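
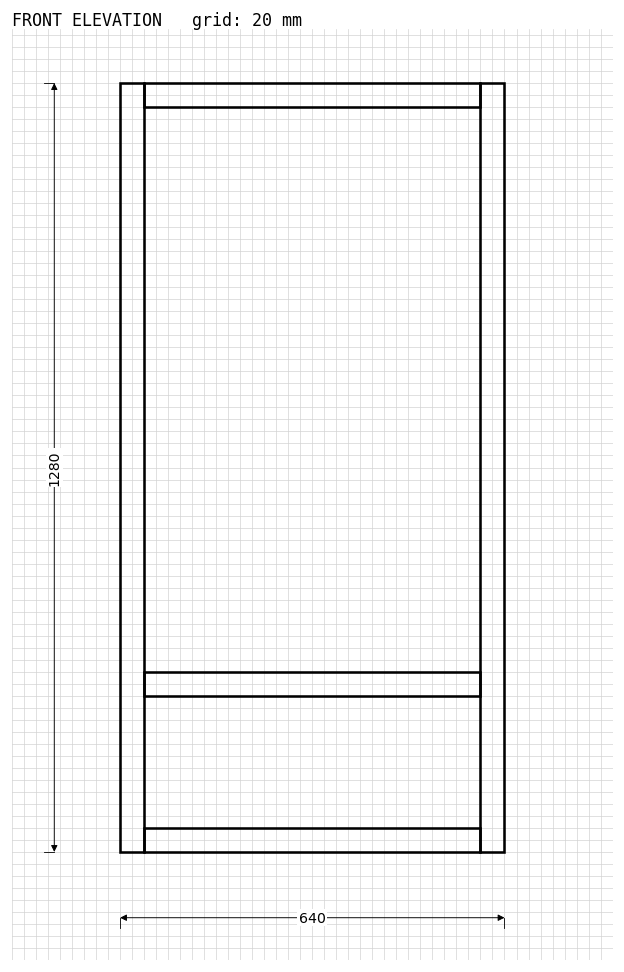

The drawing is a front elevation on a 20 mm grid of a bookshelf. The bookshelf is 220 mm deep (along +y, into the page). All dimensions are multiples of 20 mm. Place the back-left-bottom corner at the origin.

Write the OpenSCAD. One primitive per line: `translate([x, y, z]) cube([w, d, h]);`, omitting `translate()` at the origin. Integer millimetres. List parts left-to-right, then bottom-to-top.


cube([40, 220, 1280]);
translate([40, 0, 0]) cube([560, 220, 40]);
translate([40, 0, 260]) cube([560, 220, 40]);
translate([40, 0, 1240]) cube([560, 220, 40]);
translate([600, 0, 0]) cube([40, 220, 1280]);


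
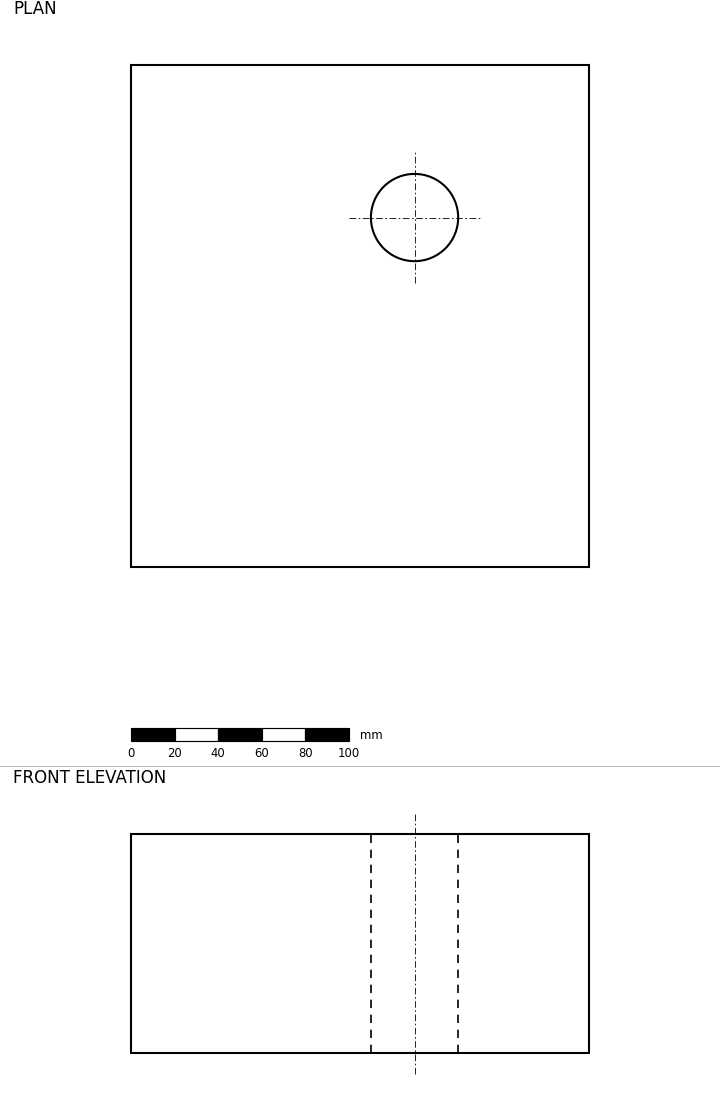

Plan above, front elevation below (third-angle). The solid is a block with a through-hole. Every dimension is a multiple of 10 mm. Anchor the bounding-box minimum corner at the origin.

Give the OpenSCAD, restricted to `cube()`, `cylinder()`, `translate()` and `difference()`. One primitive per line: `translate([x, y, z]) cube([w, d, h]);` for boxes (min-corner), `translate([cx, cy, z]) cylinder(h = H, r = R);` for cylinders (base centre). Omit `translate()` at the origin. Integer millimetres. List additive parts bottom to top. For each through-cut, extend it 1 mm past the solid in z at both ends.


difference() {
  cube([210, 230, 100]);
  translate([130, 160, -1]) cylinder(h = 102, r = 20);
}


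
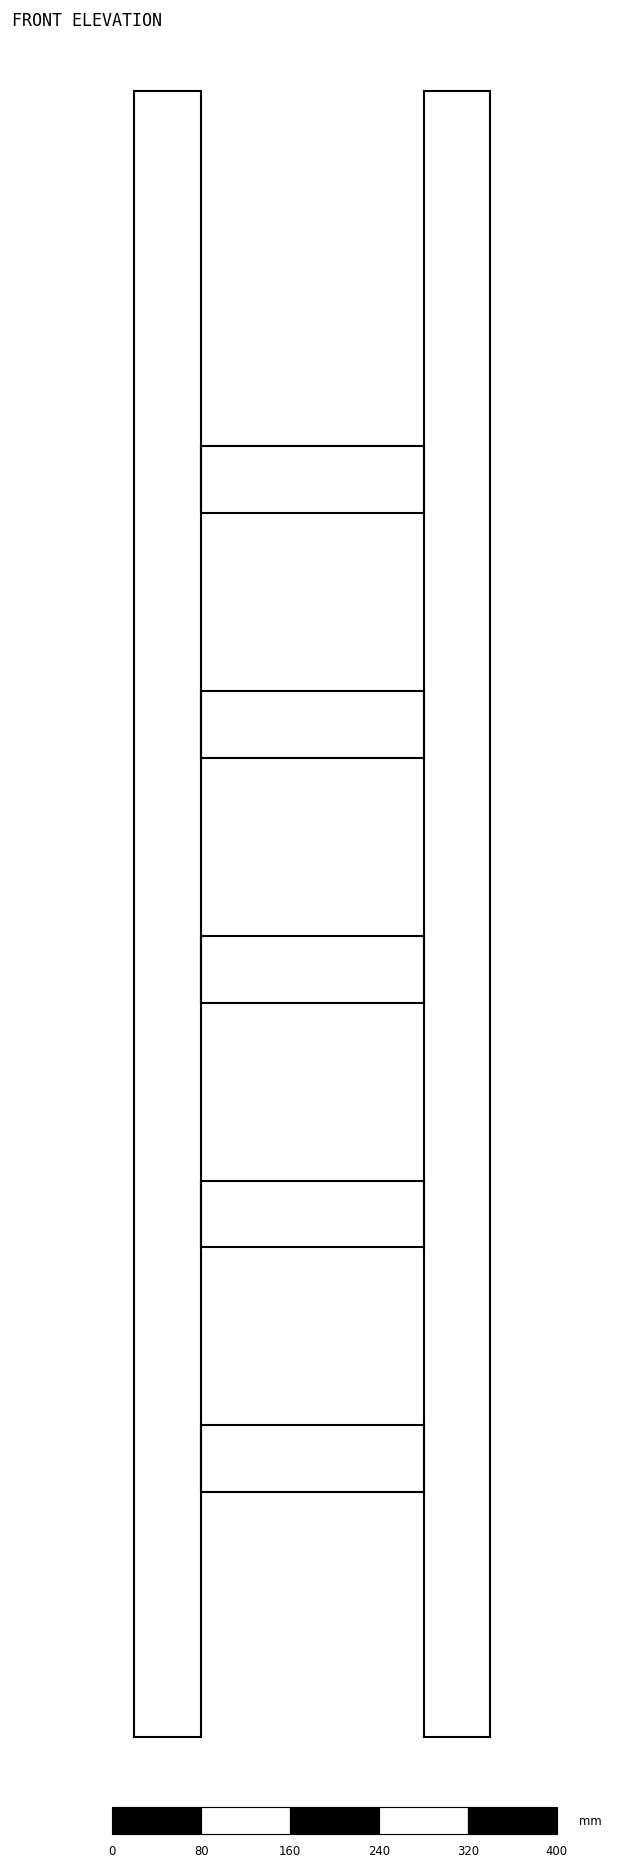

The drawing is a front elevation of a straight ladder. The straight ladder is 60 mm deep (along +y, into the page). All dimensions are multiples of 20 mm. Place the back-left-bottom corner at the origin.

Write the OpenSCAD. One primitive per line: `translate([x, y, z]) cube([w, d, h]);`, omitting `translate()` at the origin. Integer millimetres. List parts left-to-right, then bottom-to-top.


cube([60, 60, 1480]);
translate([60, 0, 220]) cube([200, 60, 60]);
translate([60, 0, 440]) cube([200, 60, 60]);
translate([60, 0, 660]) cube([200, 60, 60]);
translate([60, 0, 880]) cube([200, 60, 60]);
translate([60, 0, 1100]) cube([200, 60, 60]);
translate([260, 0, 0]) cube([60, 60, 1480]);


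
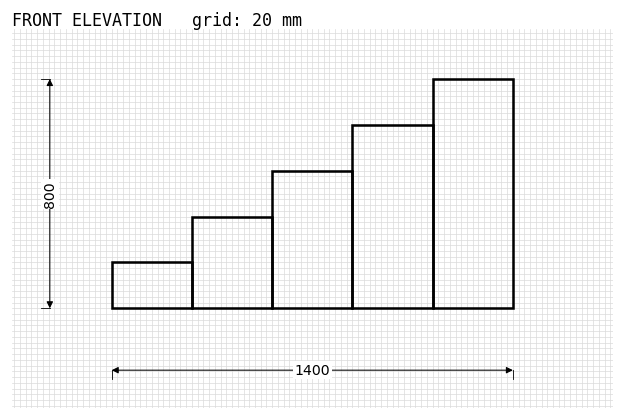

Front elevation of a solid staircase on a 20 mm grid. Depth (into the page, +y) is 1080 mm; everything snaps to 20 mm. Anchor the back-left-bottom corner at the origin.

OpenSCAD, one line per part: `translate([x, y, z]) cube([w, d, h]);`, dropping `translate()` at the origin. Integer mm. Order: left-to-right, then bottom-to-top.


cube([280, 1080, 160]);
translate([280, 0, 0]) cube([280, 1080, 320]);
translate([560, 0, 0]) cube([280, 1080, 480]);
translate([840, 0, 0]) cube([280, 1080, 640]);
translate([1120, 0, 0]) cube([280, 1080, 800]);


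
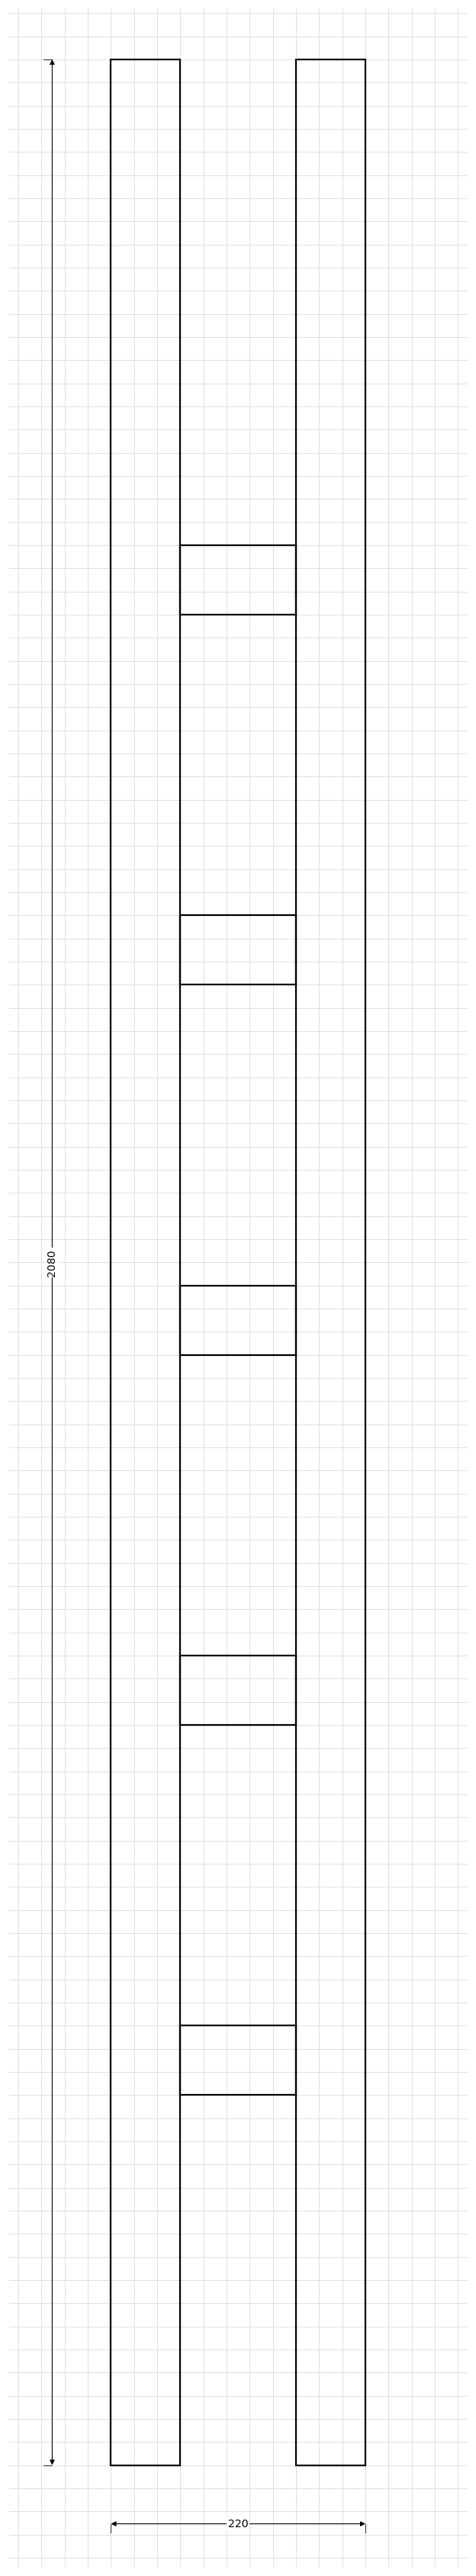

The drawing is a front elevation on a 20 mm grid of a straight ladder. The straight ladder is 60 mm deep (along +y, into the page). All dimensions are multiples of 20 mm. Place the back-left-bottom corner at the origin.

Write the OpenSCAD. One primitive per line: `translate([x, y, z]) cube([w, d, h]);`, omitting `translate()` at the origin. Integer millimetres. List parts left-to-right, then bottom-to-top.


cube([60, 60, 2080]);
translate([60, 0, 320]) cube([100, 60, 60]);
translate([60, 0, 640]) cube([100, 60, 60]);
translate([60, 0, 960]) cube([100, 60, 60]);
translate([60, 0, 1280]) cube([100, 60, 60]);
translate([60, 0, 1600]) cube([100, 60, 60]);
translate([160, 0, 0]) cube([60, 60, 2080]);


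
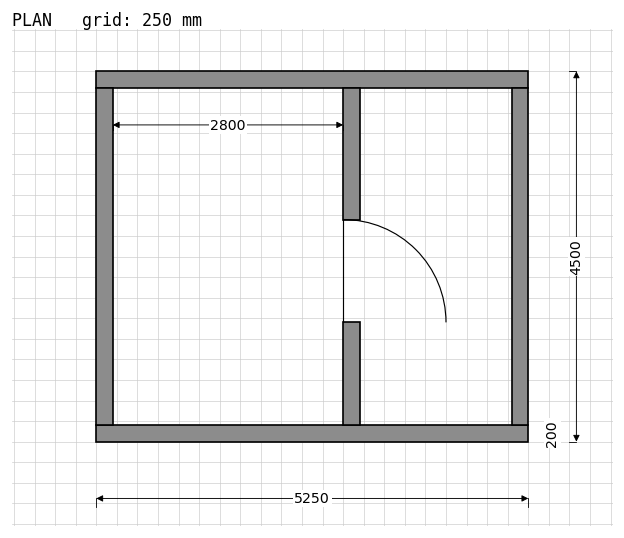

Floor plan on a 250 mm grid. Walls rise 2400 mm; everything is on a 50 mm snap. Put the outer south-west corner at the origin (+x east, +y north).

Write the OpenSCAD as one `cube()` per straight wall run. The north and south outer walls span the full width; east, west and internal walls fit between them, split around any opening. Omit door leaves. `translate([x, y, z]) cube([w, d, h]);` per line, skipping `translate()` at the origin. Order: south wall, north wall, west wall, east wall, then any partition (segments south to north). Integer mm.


cube([5250, 200, 2400]);
translate([0, 4300, 0]) cube([5250, 200, 2400]);
translate([0, 200, 0]) cube([200, 4100, 2400]);
translate([5050, 200, 0]) cube([200, 4100, 2400]);
translate([3000, 200, 0]) cube([200, 1250, 2400]);
translate([3000, 2700, 0]) cube([200, 1600, 2400]);


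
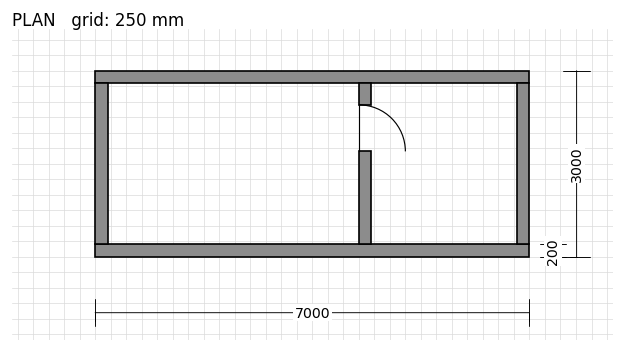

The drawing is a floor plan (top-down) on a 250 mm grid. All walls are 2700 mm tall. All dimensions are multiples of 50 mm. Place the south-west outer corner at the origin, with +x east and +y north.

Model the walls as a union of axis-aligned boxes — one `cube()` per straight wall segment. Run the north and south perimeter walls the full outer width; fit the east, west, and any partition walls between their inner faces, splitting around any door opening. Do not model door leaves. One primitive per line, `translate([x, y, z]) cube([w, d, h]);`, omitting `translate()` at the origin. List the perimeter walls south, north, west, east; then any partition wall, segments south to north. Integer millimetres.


cube([7000, 200, 2700]);
translate([0, 2800, 0]) cube([7000, 200, 2700]);
translate([0, 200, 0]) cube([200, 2600, 2700]);
translate([6800, 200, 0]) cube([200, 2600, 2700]);
translate([4250, 200, 0]) cube([200, 1500, 2700]);
translate([4250, 2450, 0]) cube([200, 350, 2700]);


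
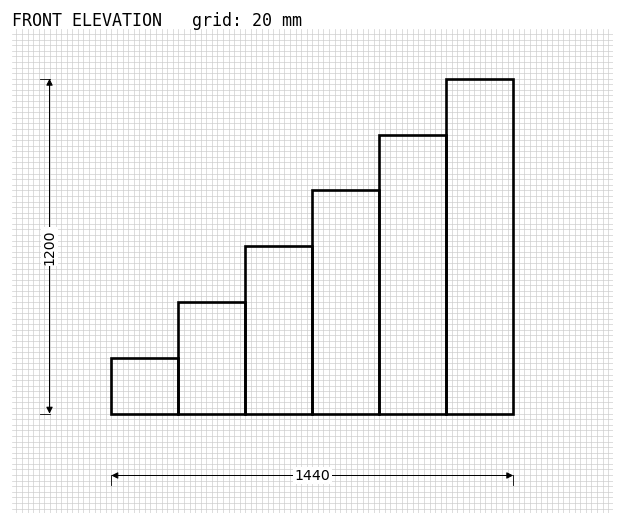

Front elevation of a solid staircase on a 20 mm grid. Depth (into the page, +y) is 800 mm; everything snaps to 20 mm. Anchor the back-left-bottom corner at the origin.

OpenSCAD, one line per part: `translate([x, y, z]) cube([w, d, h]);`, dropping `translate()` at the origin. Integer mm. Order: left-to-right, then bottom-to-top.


cube([240, 800, 200]);
translate([240, 0, 0]) cube([240, 800, 400]);
translate([480, 0, 0]) cube([240, 800, 600]);
translate([720, 0, 0]) cube([240, 800, 800]);
translate([960, 0, 0]) cube([240, 800, 1000]);
translate([1200, 0, 0]) cube([240, 800, 1200]);


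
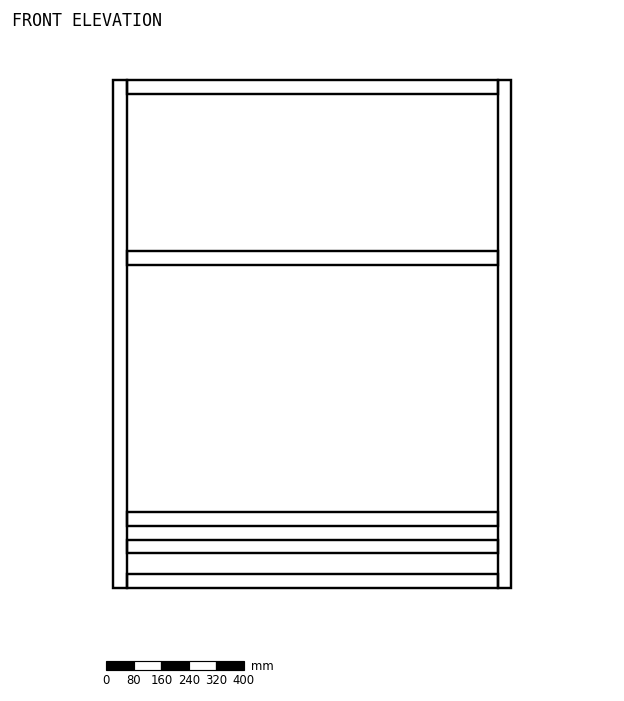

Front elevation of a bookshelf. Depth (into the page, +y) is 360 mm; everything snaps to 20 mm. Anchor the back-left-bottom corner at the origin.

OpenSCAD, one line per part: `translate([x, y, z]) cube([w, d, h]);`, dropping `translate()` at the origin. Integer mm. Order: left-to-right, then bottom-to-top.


cube([40, 360, 1480]);
translate([40, 0, 0]) cube([1080, 360, 40]);
translate([40, 0, 100]) cube([1080, 360, 40]);
translate([40, 0, 180]) cube([1080, 360, 40]);
translate([40, 0, 940]) cube([1080, 360, 40]);
translate([40, 0, 1440]) cube([1080, 360, 40]);
translate([1120, 0, 0]) cube([40, 360, 1480]);


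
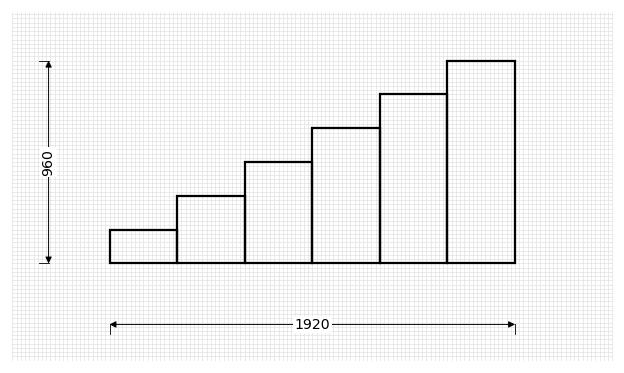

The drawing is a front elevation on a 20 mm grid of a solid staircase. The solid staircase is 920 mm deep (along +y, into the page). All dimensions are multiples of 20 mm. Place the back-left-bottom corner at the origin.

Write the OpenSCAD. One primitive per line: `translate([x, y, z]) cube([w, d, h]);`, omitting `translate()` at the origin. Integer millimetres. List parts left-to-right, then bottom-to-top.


cube([320, 920, 160]);
translate([320, 0, 0]) cube([320, 920, 320]);
translate([640, 0, 0]) cube([320, 920, 480]);
translate([960, 0, 0]) cube([320, 920, 640]);
translate([1280, 0, 0]) cube([320, 920, 800]);
translate([1600, 0, 0]) cube([320, 920, 960]);


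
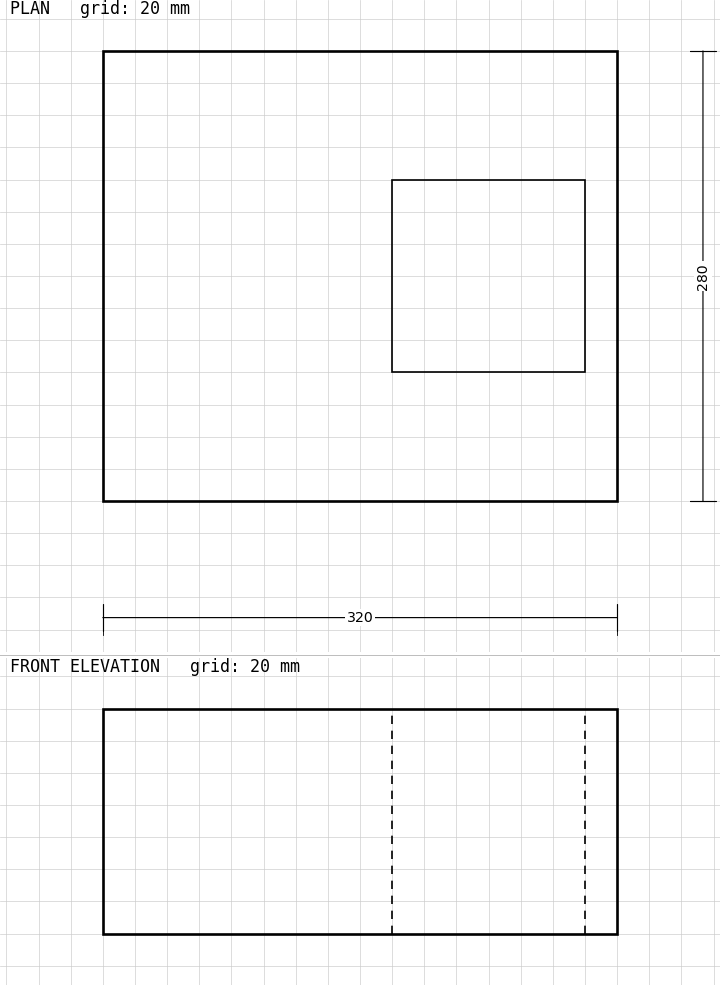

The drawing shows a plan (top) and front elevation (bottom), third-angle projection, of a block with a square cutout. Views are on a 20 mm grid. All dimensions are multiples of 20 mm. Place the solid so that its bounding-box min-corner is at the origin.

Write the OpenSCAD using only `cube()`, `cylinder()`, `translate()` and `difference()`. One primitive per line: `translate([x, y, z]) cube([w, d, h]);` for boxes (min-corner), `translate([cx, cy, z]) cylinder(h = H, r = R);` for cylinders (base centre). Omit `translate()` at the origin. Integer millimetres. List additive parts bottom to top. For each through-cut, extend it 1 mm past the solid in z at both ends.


difference() {
  cube([320, 280, 140]);
  translate([180, 80, -1]) cube([120, 120, 142]);
}


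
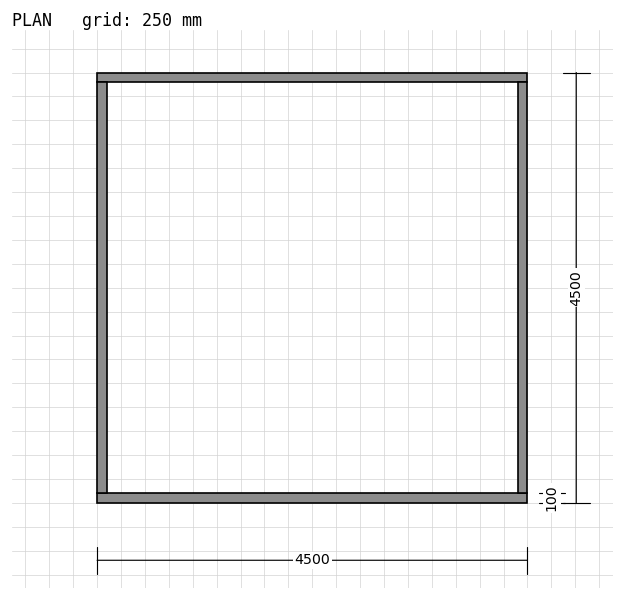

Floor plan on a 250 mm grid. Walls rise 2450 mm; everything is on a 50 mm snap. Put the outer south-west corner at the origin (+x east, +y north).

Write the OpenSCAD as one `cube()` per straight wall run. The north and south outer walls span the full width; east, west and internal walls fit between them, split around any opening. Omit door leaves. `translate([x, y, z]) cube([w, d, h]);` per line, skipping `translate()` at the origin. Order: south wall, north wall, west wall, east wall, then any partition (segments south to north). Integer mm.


cube([4500, 100, 2450]);
translate([0, 4400, 0]) cube([4500, 100, 2450]);
translate([0, 100, 0]) cube([100, 4300, 2450]);
translate([4400, 100, 0]) cube([100, 4300, 2450]);


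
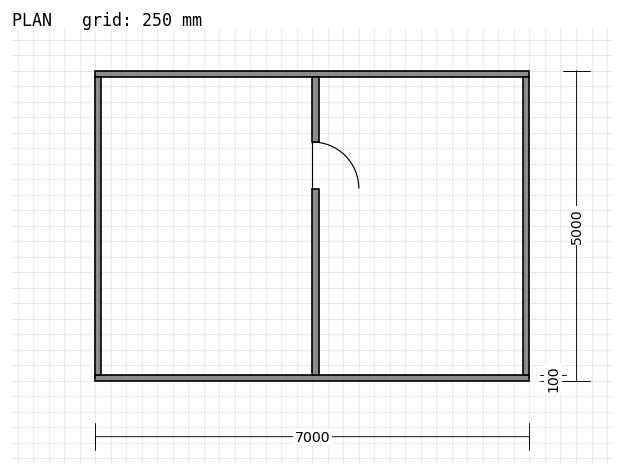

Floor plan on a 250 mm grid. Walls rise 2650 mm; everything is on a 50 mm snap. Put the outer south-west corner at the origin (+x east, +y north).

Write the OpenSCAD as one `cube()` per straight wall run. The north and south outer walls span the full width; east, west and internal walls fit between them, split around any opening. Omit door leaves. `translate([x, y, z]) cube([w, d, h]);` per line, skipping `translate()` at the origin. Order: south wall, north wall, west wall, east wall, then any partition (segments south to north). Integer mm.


cube([7000, 100, 2650]);
translate([0, 4900, 0]) cube([7000, 100, 2650]);
translate([0, 100, 0]) cube([100, 4800, 2650]);
translate([6900, 100, 0]) cube([100, 4800, 2650]);
translate([3500, 100, 0]) cube([100, 3000, 2650]);
translate([3500, 3850, 0]) cube([100, 1050, 2650]);


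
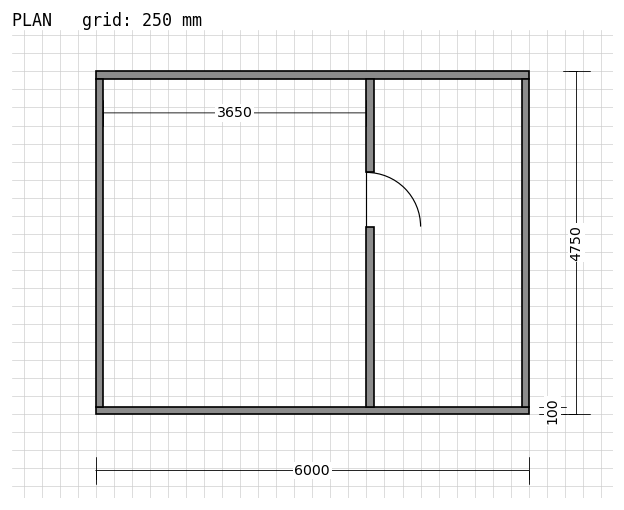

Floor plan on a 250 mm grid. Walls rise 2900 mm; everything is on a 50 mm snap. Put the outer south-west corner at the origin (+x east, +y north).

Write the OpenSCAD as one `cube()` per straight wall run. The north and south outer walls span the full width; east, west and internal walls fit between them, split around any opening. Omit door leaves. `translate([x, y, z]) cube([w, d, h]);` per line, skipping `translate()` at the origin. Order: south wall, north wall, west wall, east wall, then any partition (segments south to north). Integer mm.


cube([6000, 100, 2900]);
translate([0, 4650, 0]) cube([6000, 100, 2900]);
translate([0, 100, 0]) cube([100, 4550, 2900]);
translate([5900, 100, 0]) cube([100, 4550, 2900]);
translate([3750, 100, 0]) cube([100, 2500, 2900]);
translate([3750, 3350, 0]) cube([100, 1300, 2900]);


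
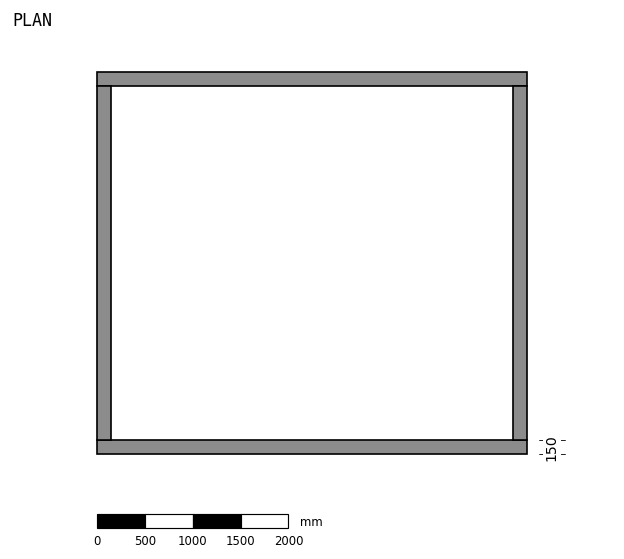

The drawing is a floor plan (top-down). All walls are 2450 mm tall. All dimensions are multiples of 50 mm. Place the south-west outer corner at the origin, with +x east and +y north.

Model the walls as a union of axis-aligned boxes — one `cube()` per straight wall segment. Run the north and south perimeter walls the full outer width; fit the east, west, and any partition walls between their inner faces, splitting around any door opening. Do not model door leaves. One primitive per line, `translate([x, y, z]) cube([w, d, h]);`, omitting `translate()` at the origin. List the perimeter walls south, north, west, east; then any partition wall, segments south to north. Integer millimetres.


cube([4500, 150, 2450]);
translate([0, 3850, 0]) cube([4500, 150, 2450]);
translate([0, 150, 0]) cube([150, 3700, 2450]);
translate([4350, 150, 0]) cube([150, 3700, 2450]);


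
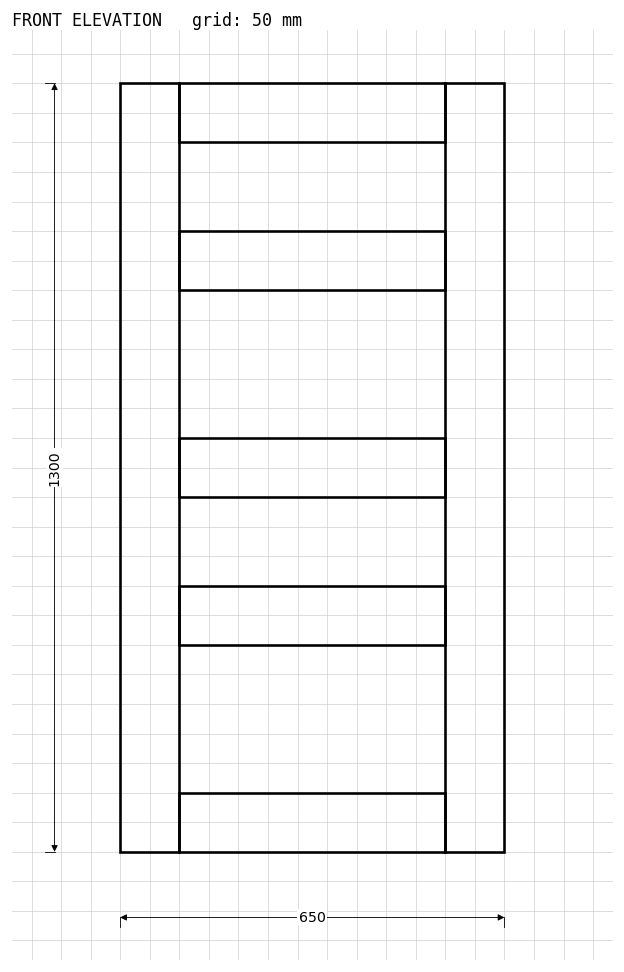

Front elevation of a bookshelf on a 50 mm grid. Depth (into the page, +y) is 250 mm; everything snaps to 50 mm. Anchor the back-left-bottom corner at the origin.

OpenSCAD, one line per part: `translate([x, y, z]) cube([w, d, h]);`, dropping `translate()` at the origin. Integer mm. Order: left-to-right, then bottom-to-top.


cube([100, 250, 1300]);
translate([100, 0, 0]) cube([450, 250, 100]);
translate([100, 0, 350]) cube([450, 250, 100]);
translate([100, 0, 600]) cube([450, 250, 100]);
translate([100, 0, 950]) cube([450, 250, 100]);
translate([100, 0, 1200]) cube([450, 250, 100]);
translate([550, 0, 0]) cube([100, 250, 1300]);


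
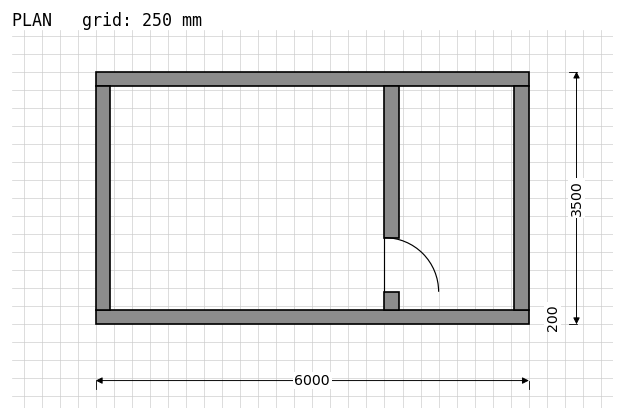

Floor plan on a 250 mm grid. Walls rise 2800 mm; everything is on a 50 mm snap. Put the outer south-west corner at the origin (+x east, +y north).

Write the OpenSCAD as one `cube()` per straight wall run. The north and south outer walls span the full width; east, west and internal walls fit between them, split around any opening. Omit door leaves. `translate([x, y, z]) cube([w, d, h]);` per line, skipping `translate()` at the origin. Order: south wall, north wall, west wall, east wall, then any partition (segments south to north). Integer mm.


cube([6000, 200, 2800]);
translate([0, 3300, 0]) cube([6000, 200, 2800]);
translate([0, 200, 0]) cube([200, 3100, 2800]);
translate([5800, 200, 0]) cube([200, 3100, 2800]);
translate([4000, 200, 0]) cube([200, 250, 2800]);
translate([4000, 1200, 0]) cube([200, 2100, 2800]);


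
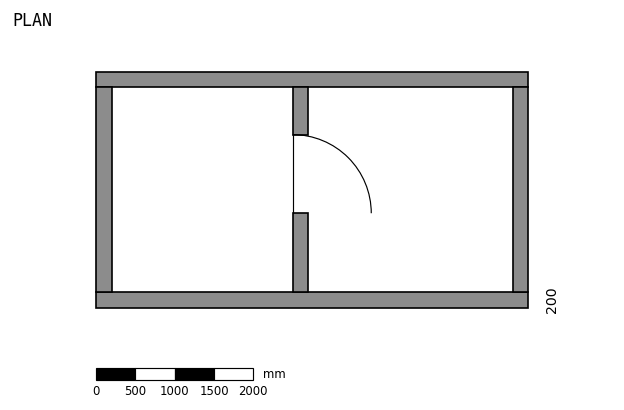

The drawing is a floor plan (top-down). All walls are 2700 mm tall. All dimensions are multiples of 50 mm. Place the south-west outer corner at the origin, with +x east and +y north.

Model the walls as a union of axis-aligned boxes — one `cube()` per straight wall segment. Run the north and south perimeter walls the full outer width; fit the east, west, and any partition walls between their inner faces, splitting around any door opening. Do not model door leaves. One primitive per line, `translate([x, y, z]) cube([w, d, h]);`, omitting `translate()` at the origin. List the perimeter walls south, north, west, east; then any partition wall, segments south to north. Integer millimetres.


cube([5500, 200, 2700]);
translate([0, 2800, 0]) cube([5500, 200, 2700]);
translate([0, 200, 0]) cube([200, 2600, 2700]);
translate([5300, 200, 0]) cube([200, 2600, 2700]);
translate([2500, 200, 0]) cube([200, 1000, 2700]);
translate([2500, 2200, 0]) cube([200, 600, 2700]);


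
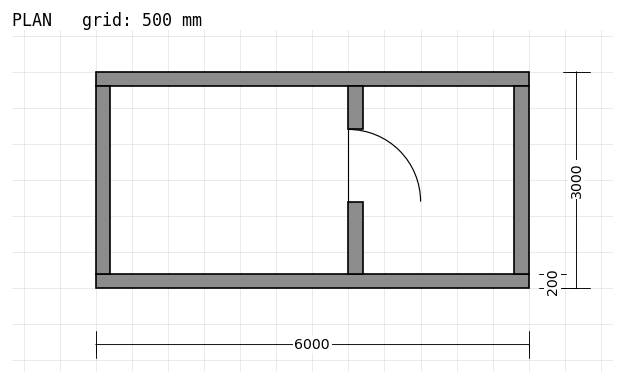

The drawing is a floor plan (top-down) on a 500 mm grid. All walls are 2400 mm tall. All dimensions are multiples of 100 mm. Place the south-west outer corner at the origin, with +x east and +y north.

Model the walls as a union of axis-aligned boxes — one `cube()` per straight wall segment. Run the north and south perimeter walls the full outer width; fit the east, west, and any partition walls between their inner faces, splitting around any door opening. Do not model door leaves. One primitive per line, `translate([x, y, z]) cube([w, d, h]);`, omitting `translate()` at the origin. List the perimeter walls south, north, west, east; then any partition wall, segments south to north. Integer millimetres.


cube([6000, 200, 2400]);
translate([0, 2800, 0]) cube([6000, 200, 2400]);
translate([0, 200, 0]) cube([200, 2600, 2400]);
translate([5800, 200, 0]) cube([200, 2600, 2400]);
translate([3500, 200, 0]) cube([200, 1000, 2400]);
translate([3500, 2200, 0]) cube([200, 600, 2400]);


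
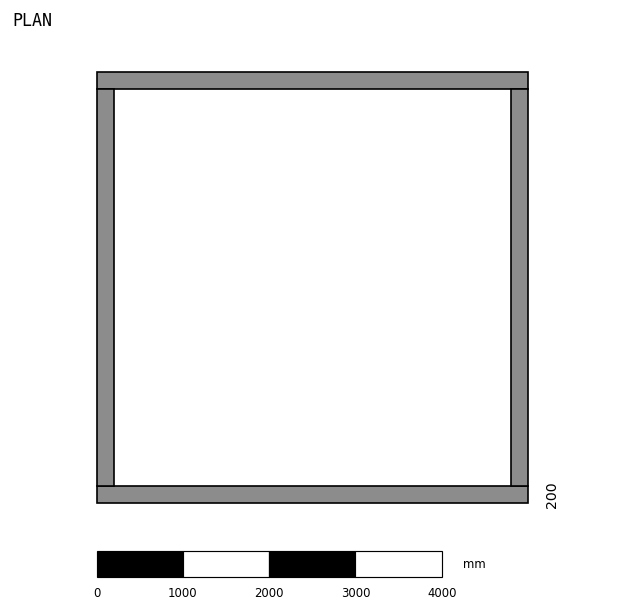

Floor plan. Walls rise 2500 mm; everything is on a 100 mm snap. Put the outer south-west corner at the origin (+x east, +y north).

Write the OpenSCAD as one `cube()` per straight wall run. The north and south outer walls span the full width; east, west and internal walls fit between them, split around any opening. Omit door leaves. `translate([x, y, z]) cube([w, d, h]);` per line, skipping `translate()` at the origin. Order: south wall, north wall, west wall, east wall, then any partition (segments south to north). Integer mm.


cube([5000, 200, 2500]);
translate([0, 4800, 0]) cube([5000, 200, 2500]);
translate([0, 200, 0]) cube([200, 4600, 2500]);
translate([4800, 200, 0]) cube([200, 4600, 2500]);


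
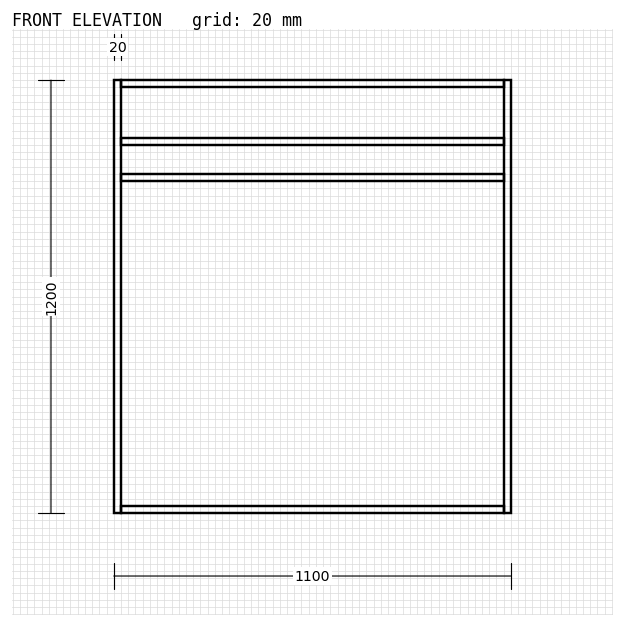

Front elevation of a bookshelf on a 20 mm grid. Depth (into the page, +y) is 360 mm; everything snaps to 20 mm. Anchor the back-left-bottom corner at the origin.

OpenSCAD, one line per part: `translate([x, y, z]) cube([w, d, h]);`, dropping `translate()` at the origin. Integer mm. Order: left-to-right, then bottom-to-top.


cube([20, 360, 1200]);
translate([20, 0, 0]) cube([1060, 360, 20]);
translate([20, 0, 920]) cube([1060, 360, 20]);
translate([20, 0, 1020]) cube([1060, 360, 20]);
translate([20, 0, 1180]) cube([1060, 360, 20]);
translate([1080, 0, 0]) cube([20, 360, 1200]);


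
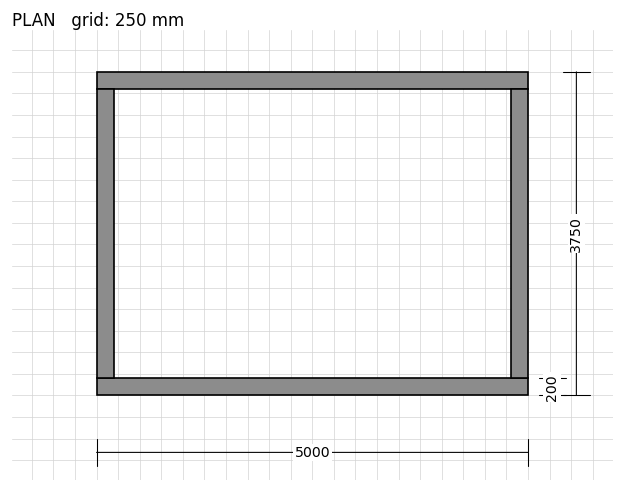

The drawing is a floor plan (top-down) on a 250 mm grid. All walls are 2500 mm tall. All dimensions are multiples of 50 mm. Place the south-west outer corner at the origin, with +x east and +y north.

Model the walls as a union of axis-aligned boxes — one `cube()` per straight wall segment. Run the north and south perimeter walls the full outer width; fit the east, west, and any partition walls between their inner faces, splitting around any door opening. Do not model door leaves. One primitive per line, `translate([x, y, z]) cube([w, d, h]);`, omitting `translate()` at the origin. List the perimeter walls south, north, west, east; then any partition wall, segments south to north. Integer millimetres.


cube([5000, 200, 2500]);
translate([0, 3550, 0]) cube([5000, 200, 2500]);
translate([0, 200, 0]) cube([200, 3350, 2500]);
translate([4800, 200, 0]) cube([200, 3350, 2500]);


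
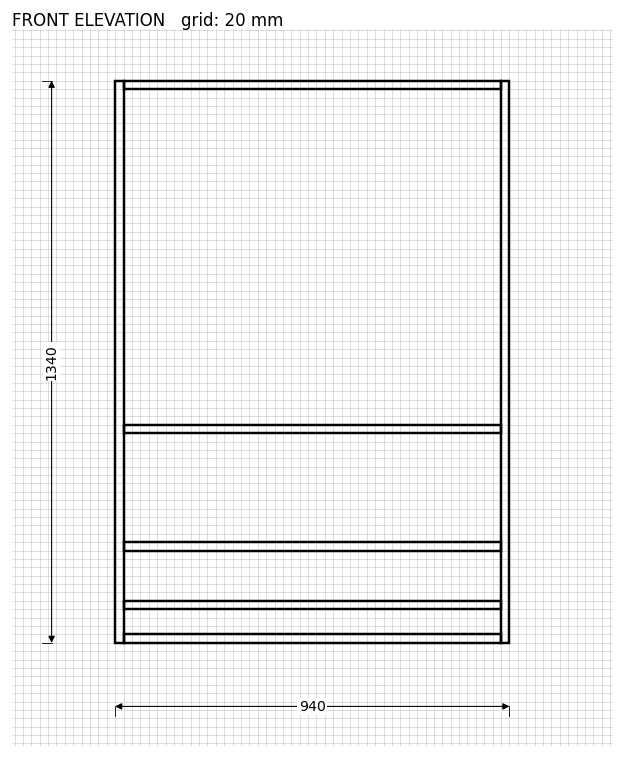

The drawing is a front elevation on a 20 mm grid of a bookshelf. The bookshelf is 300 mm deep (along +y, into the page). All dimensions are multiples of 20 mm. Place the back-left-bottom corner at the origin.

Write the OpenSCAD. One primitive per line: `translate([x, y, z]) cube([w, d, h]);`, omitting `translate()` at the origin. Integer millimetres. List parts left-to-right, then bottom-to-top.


cube([20, 300, 1340]);
translate([20, 0, 0]) cube([900, 300, 20]);
translate([20, 0, 80]) cube([900, 300, 20]);
translate([20, 0, 220]) cube([900, 300, 20]);
translate([20, 0, 500]) cube([900, 300, 20]);
translate([20, 0, 1320]) cube([900, 300, 20]);
translate([920, 0, 0]) cube([20, 300, 1340]);


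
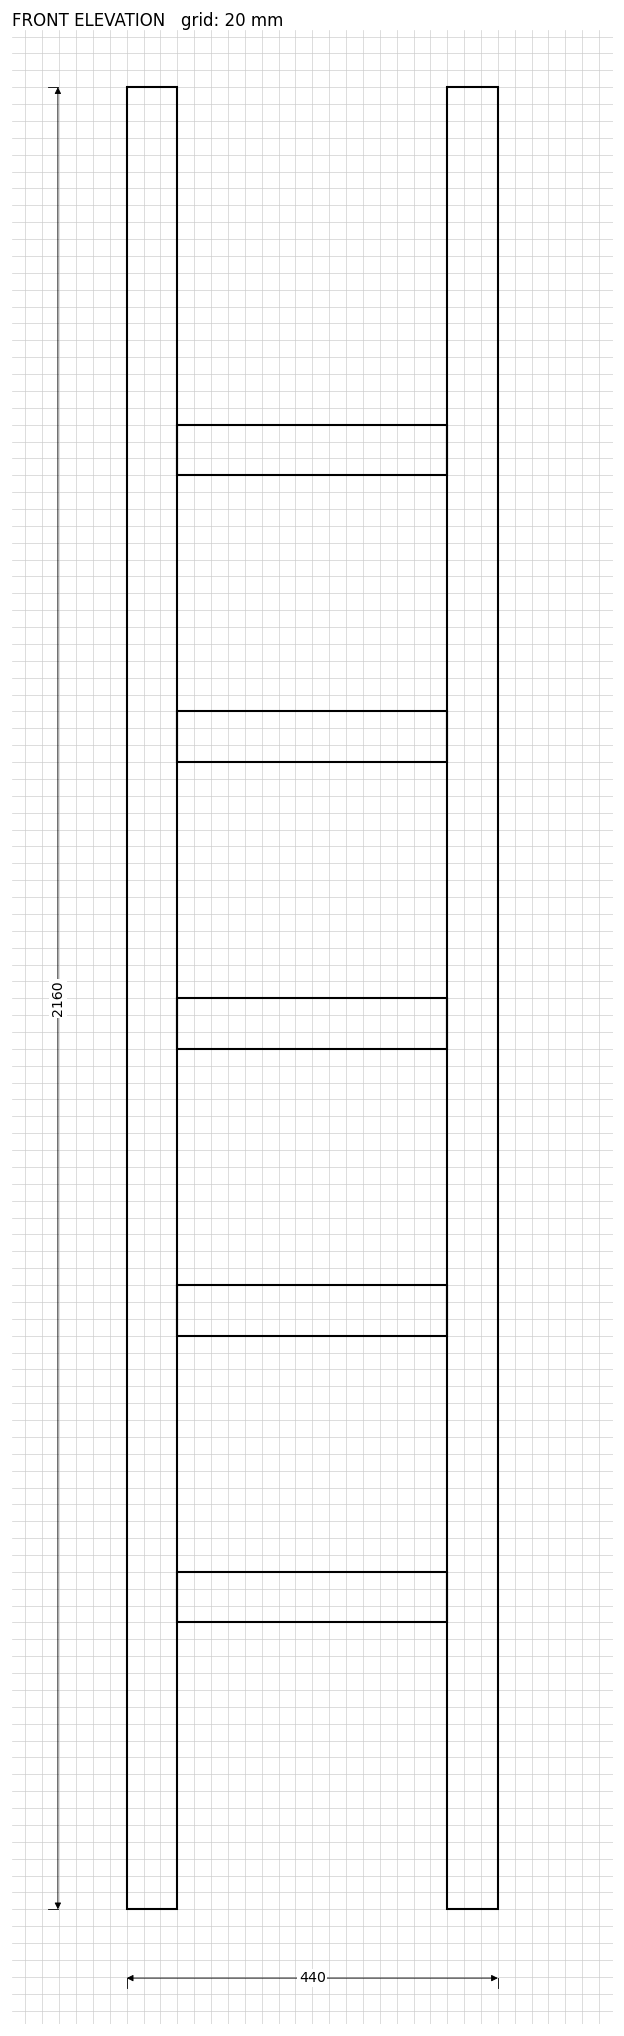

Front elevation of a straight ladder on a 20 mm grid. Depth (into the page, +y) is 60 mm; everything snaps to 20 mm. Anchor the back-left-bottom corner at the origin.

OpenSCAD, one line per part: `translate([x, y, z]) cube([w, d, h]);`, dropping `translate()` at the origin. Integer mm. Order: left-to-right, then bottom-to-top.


cube([60, 60, 2160]);
translate([60, 0, 340]) cube([320, 60, 60]);
translate([60, 0, 680]) cube([320, 60, 60]);
translate([60, 0, 1020]) cube([320, 60, 60]);
translate([60, 0, 1360]) cube([320, 60, 60]);
translate([60, 0, 1700]) cube([320, 60, 60]);
translate([380, 0, 0]) cube([60, 60, 2160]);


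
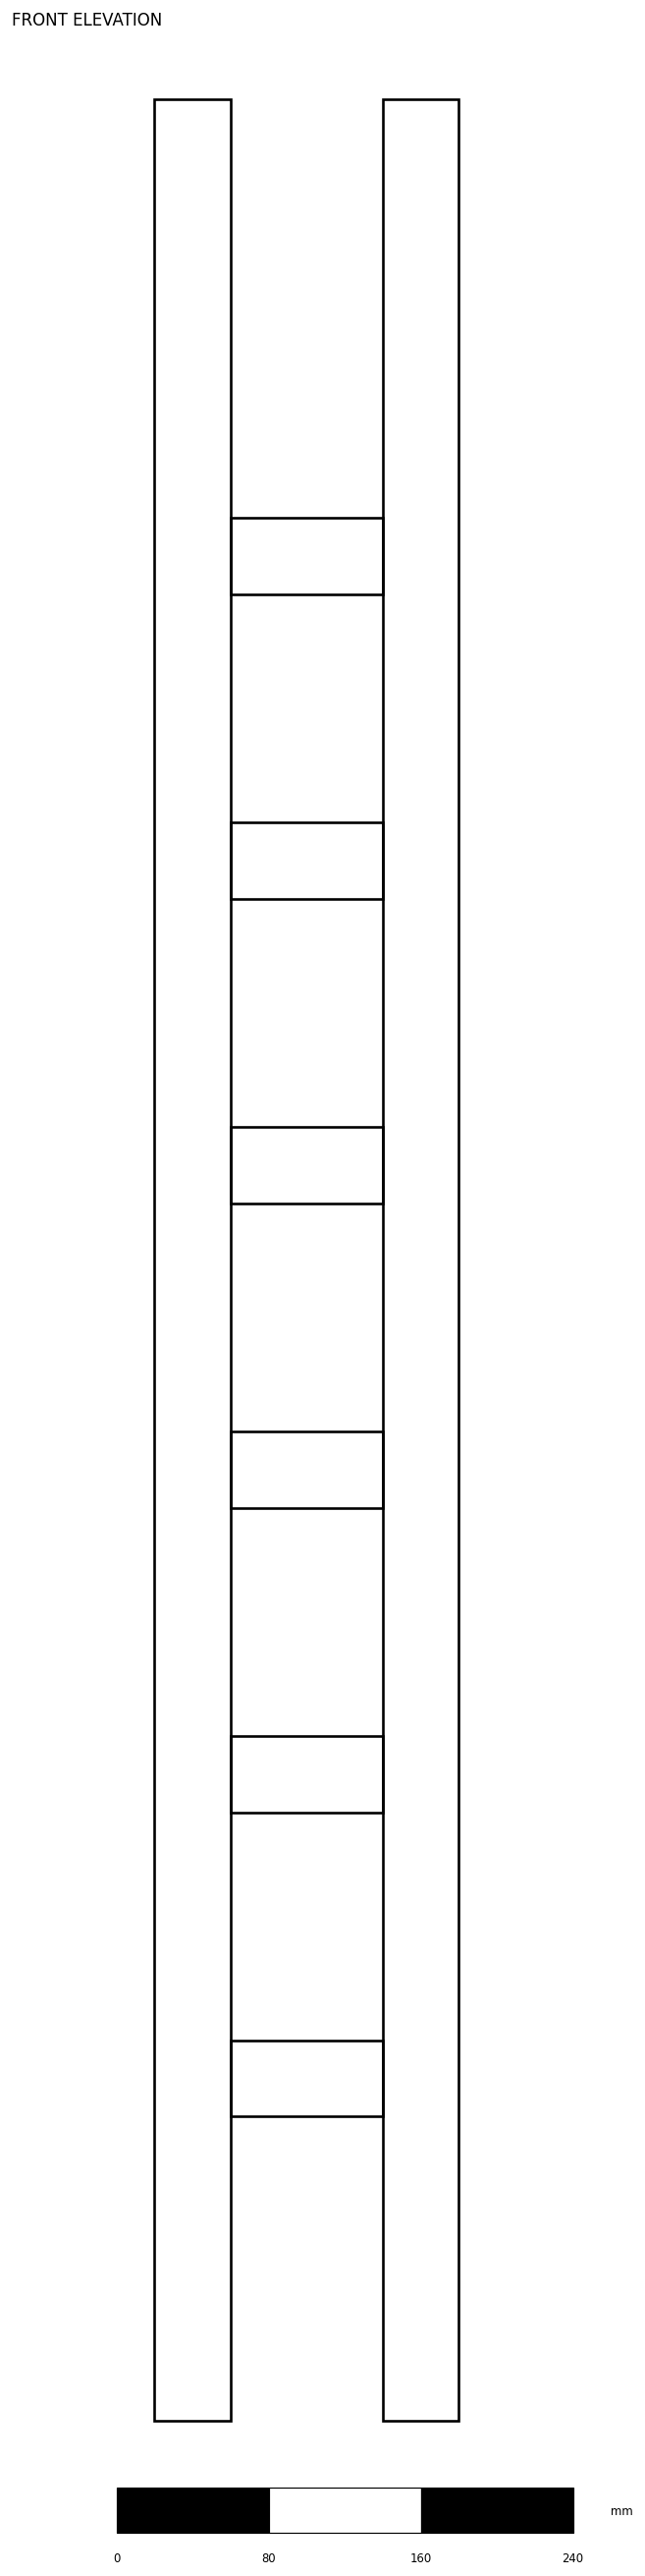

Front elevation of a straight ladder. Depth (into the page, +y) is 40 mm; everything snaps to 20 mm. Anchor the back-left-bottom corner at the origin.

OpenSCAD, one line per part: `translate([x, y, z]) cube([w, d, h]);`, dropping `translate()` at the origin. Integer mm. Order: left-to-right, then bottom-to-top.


cube([40, 40, 1220]);
translate([40, 0, 160]) cube([80, 40, 40]);
translate([40, 0, 320]) cube([80, 40, 40]);
translate([40, 0, 480]) cube([80, 40, 40]);
translate([40, 0, 640]) cube([80, 40, 40]);
translate([40, 0, 800]) cube([80, 40, 40]);
translate([40, 0, 960]) cube([80, 40, 40]);
translate([120, 0, 0]) cube([40, 40, 1220]);


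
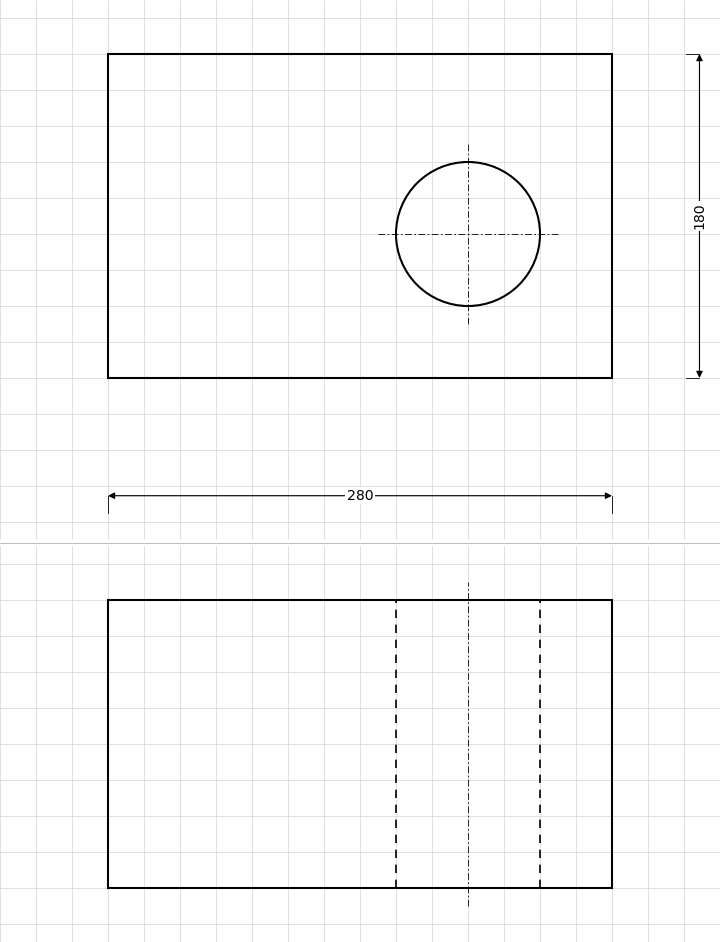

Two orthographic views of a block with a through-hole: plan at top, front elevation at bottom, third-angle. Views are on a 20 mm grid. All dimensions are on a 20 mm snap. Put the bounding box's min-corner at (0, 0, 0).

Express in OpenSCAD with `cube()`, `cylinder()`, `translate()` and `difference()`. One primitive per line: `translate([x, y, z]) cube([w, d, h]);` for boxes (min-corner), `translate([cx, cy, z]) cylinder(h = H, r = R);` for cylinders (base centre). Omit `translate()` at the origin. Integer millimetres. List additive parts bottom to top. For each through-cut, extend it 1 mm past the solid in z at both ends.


difference() {
  cube([280, 180, 160]);
  translate([200, 80, -1]) cylinder(h = 162, r = 40);
}


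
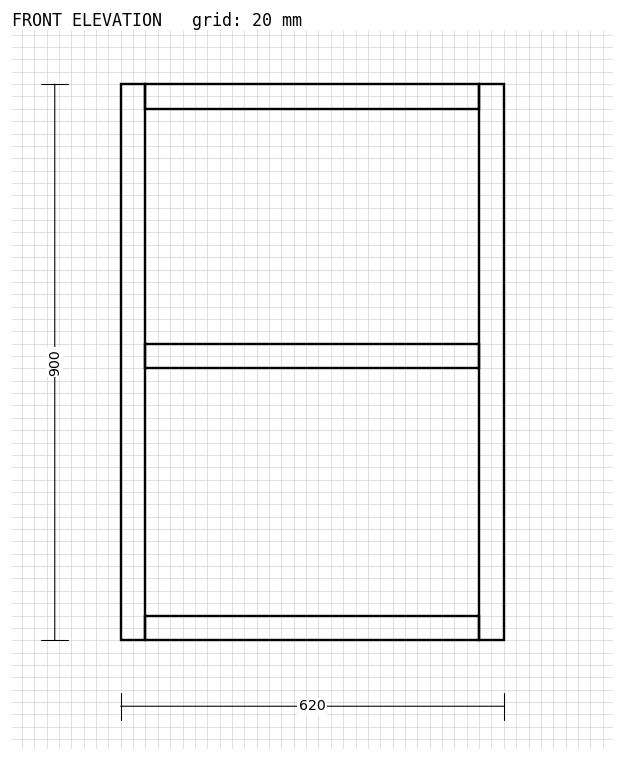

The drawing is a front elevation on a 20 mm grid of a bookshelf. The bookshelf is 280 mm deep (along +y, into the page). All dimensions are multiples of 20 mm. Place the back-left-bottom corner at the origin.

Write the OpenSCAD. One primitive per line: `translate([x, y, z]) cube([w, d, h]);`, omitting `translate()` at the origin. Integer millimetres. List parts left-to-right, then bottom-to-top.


cube([40, 280, 900]);
translate([40, 0, 0]) cube([540, 280, 40]);
translate([40, 0, 440]) cube([540, 280, 40]);
translate([40, 0, 860]) cube([540, 280, 40]);
translate([580, 0, 0]) cube([40, 280, 900]);


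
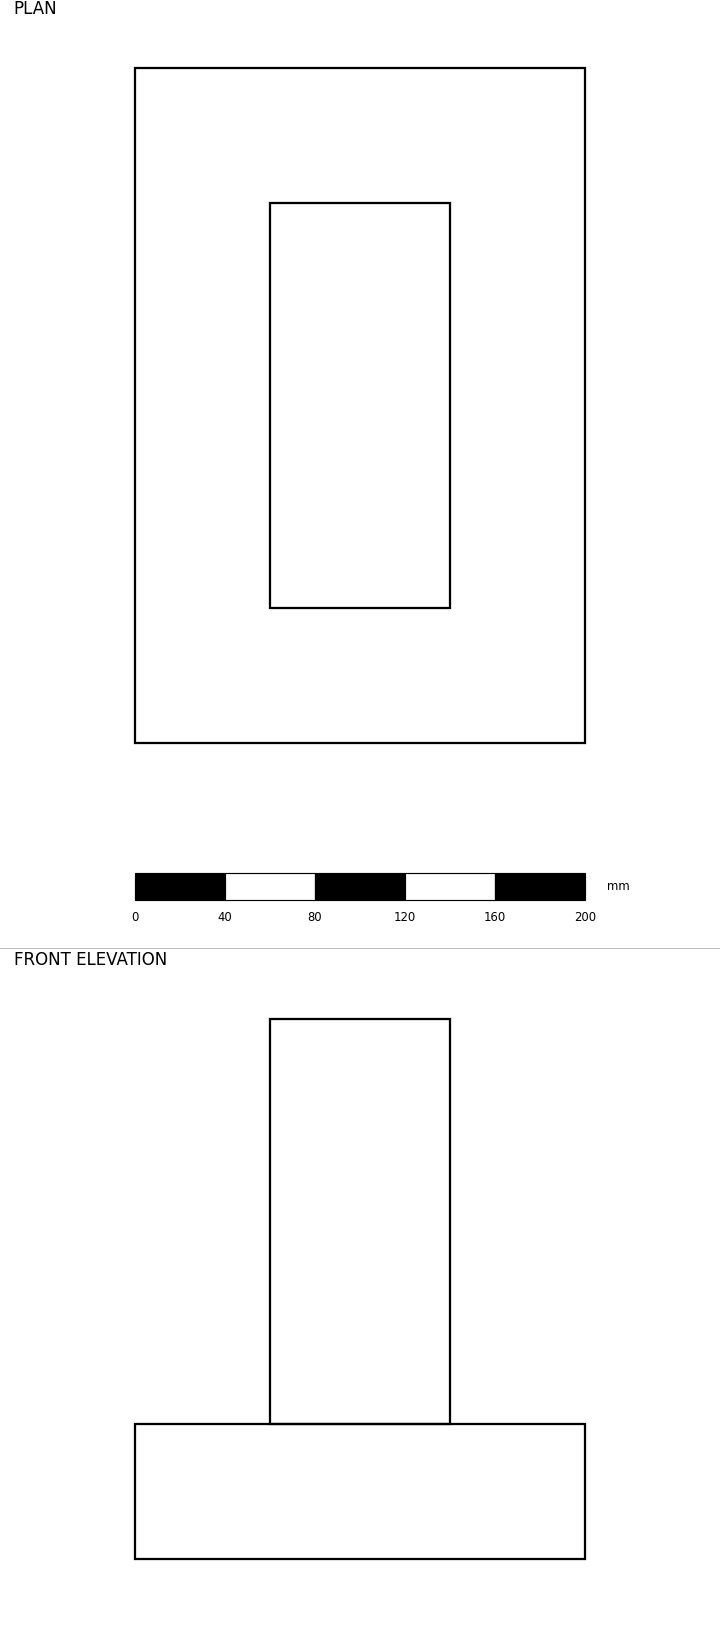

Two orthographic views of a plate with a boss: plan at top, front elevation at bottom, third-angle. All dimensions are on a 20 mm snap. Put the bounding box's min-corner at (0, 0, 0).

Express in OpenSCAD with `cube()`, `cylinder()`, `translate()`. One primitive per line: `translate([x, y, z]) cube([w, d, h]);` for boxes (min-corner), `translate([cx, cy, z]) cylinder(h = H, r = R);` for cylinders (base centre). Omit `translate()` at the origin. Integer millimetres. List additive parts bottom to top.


cube([200, 300, 60]);
translate([60, 60, 60]) cube([80, 180, 180]);


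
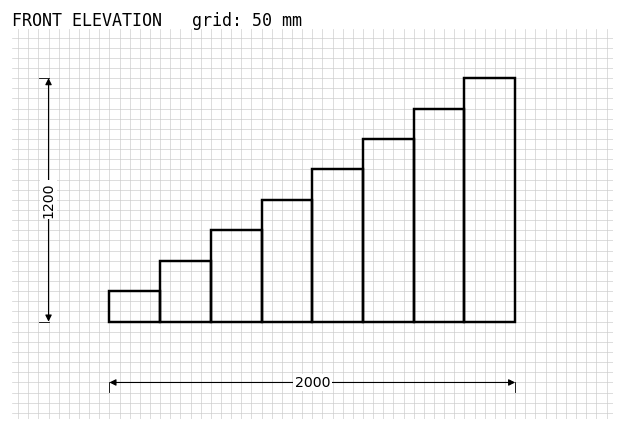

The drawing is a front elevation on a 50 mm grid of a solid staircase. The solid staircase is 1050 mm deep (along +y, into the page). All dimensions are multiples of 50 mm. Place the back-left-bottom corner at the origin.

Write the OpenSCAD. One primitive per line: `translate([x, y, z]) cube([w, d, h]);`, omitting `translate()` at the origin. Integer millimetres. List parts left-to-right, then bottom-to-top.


cube([250, 1050, 150]);
translate([250, 0, 0]) cube([250, 1050, 300]);
translate([500, 0, 0]) cube([250, 1050, 450]);
translate([750, 0, 0]) cube([250, 1050, 600]);
translate([1000, 0, 0]) cube([250, 1050, 750]);
translate([1250, 0, 0]) cube([250, 1050, 900]);
translate([1500, 0, 0]) cube([250, 1050, 1050]);
translate([1750, 0, 0]) cube([250, 1050, 1200]);


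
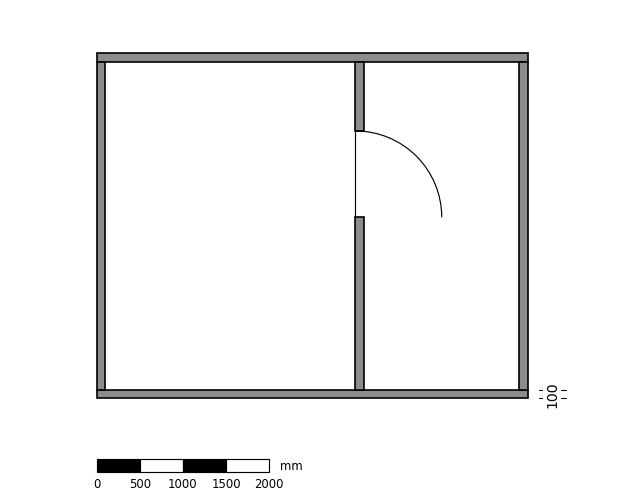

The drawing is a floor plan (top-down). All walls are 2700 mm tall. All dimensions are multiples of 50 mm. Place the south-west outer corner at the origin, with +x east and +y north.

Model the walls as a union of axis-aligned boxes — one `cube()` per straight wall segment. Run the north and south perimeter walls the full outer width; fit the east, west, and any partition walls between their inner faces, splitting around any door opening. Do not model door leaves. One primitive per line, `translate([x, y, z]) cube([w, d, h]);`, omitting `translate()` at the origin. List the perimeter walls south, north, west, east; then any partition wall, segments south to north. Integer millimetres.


cube([5000, 100, 2700]);
translate([0, 3900, 0]) cube([5000, 100, 2700]);
translate([0, 100, 0]) cube([100, 3800, 2700]);
translate([4900, 100, 0]) cube([100, 3800, 2700]);
translate([3000, 100, 0]) cube([100, 2000, 2700]);
translate([3000, 3100, 0]) cube([100, 800, 2700]);


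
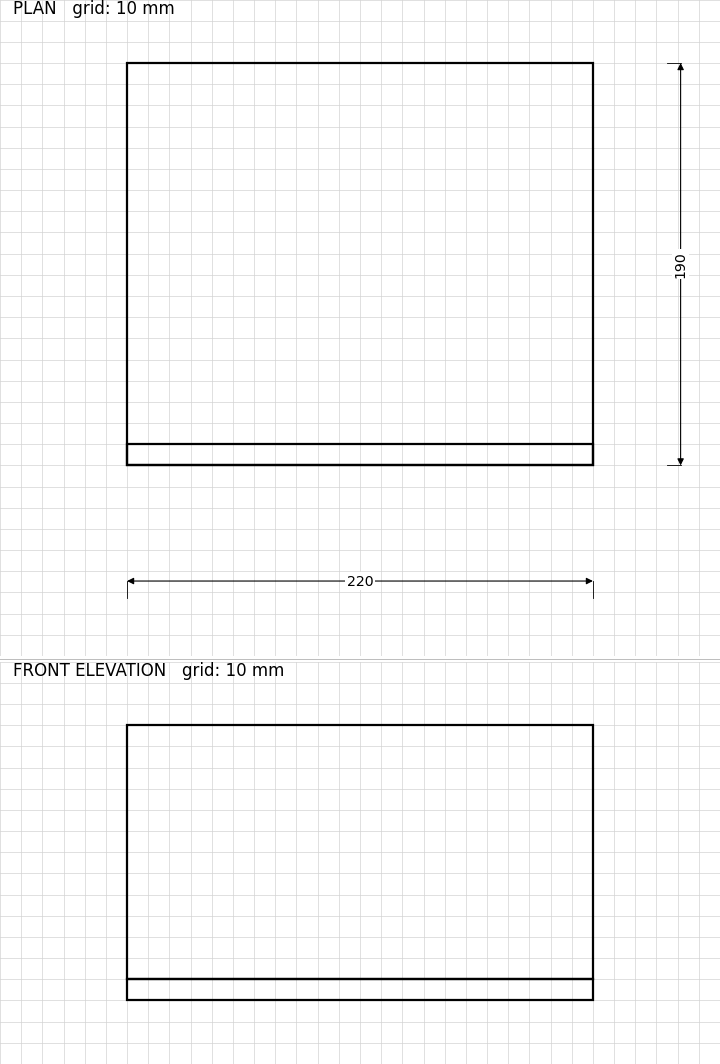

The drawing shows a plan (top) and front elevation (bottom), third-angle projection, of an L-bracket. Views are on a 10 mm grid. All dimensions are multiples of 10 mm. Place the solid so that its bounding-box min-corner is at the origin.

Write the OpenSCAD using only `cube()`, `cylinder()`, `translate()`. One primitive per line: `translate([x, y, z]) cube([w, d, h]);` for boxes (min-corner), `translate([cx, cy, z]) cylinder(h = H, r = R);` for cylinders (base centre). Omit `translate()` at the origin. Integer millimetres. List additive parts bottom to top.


cube([220, 190, 10]);
translate([0, 0, 10]) cube([220, 10, 120]);


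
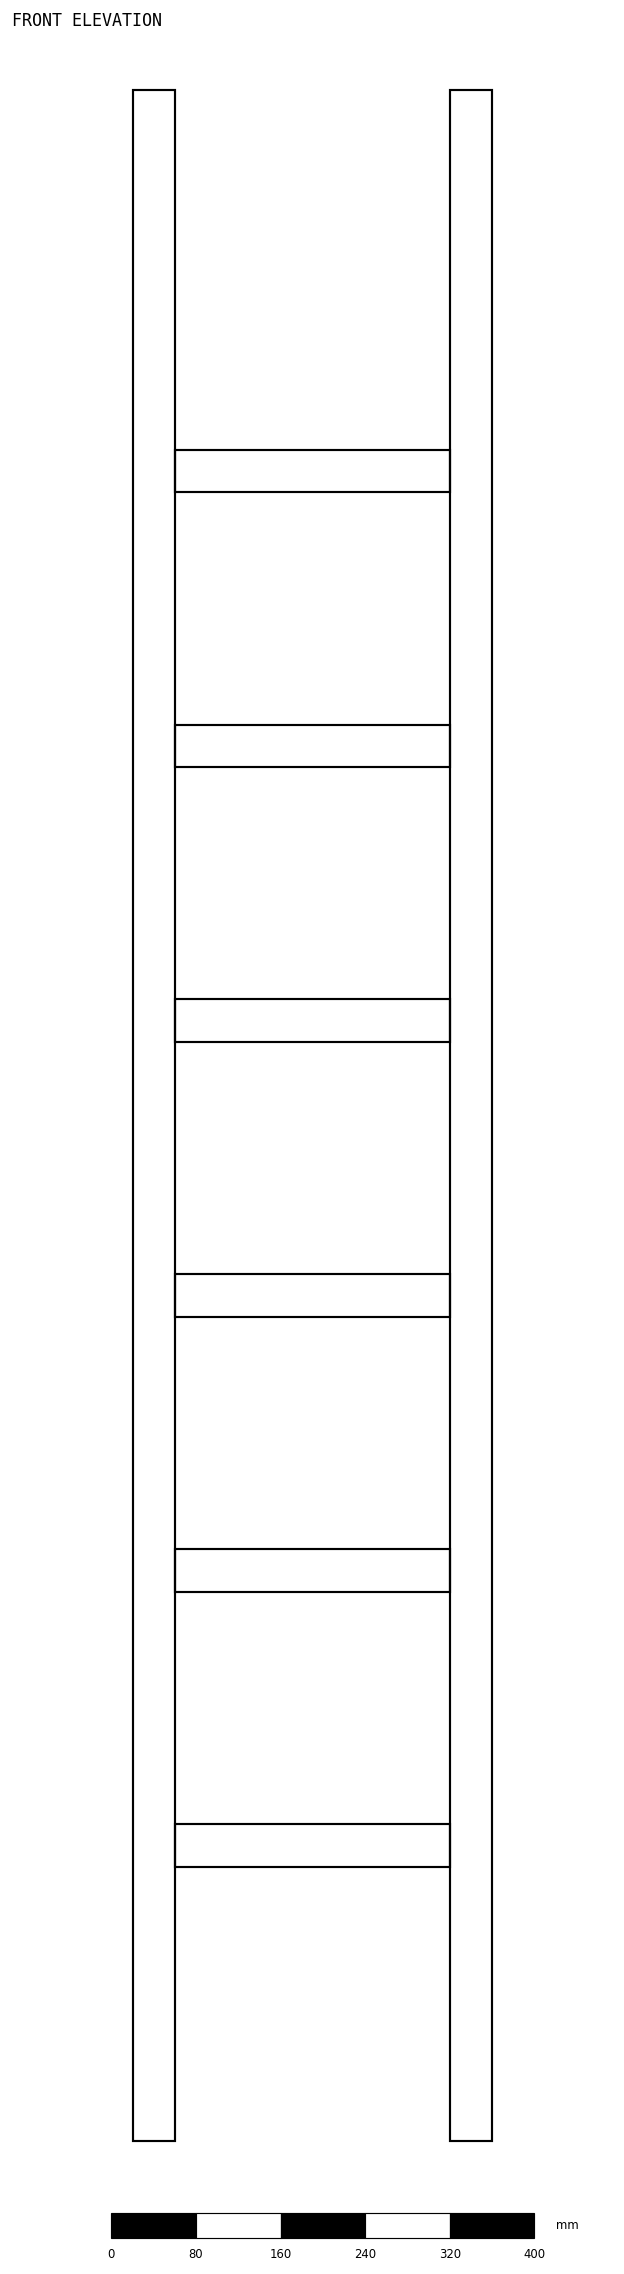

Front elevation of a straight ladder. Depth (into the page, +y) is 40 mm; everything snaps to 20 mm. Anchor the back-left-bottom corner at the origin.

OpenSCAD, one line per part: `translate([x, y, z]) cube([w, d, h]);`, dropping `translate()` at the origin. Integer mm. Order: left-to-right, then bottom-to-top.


cube([40, 40, 1940]);
translate([40, 0, 260]) cube([260, 40, 40]);
translate([40, 0, 520]) cube([260, 40, 40]);
translate([40, 0, 780]) cube([260, 40, 40]);
translate([40, 0, 1040]) cube([260, 40, 40]);
translate([40, 0, 1300]) cube([260, 40, 40]);
translate([40, 0, 1560]) cube([260, 40, 40]);
translate([300, 0, 0]) cube([40, 40, 1940]);


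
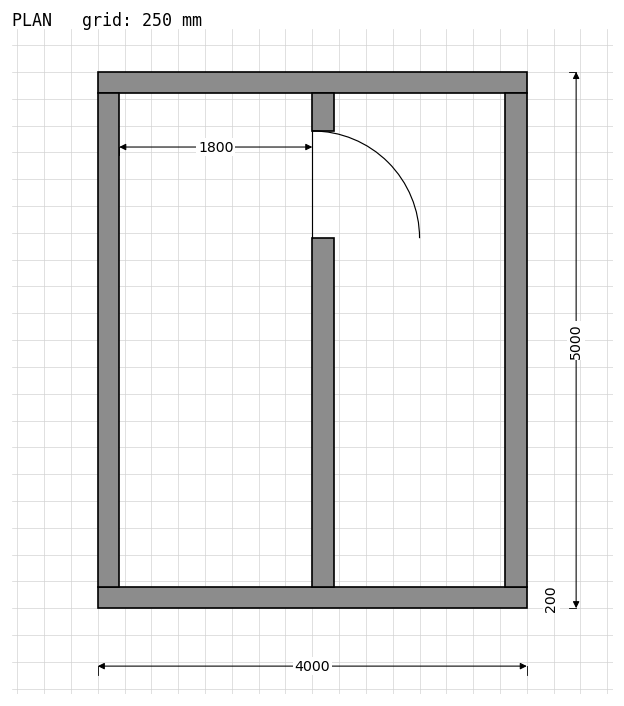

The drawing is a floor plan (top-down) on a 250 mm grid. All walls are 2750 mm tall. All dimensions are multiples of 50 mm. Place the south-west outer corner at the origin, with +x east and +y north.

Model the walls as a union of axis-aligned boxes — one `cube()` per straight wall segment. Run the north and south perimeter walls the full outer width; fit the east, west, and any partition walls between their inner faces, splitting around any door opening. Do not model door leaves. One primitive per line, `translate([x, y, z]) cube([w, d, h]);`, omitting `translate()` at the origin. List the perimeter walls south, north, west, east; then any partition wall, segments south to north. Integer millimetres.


cube([4000, 200, 2750]);
translate([0, 4800, 0]) cube([4000, 200, 2750]);
translate([0, 200, 0]) cube([200, 4600, 2750]);
translate([3800, 200, 0]) cube([200, 4600, 2750]);
translate([2000, 200, 0]) cube([200, 3250, 2750]);
translate([2000, 4450, 0]) cube([200, 350, 2750]);


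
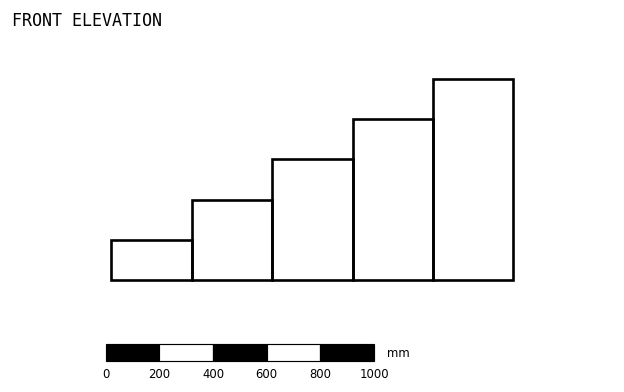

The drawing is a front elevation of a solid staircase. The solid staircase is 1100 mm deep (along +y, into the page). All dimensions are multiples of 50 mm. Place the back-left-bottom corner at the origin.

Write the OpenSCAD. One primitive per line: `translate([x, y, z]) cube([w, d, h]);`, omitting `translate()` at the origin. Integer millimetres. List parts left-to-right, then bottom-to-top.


cube([300, 1100, 150]);
translate([300, 0, 0]) cube([300, 1100, 300]);
translate([600, 0, 0]) cube([300, 1100, 450]);
translate([900, 0, 0]) cube([300, 1100, 600]);
translate([1200, 0, 0]) cube([300, 1100, 750]);


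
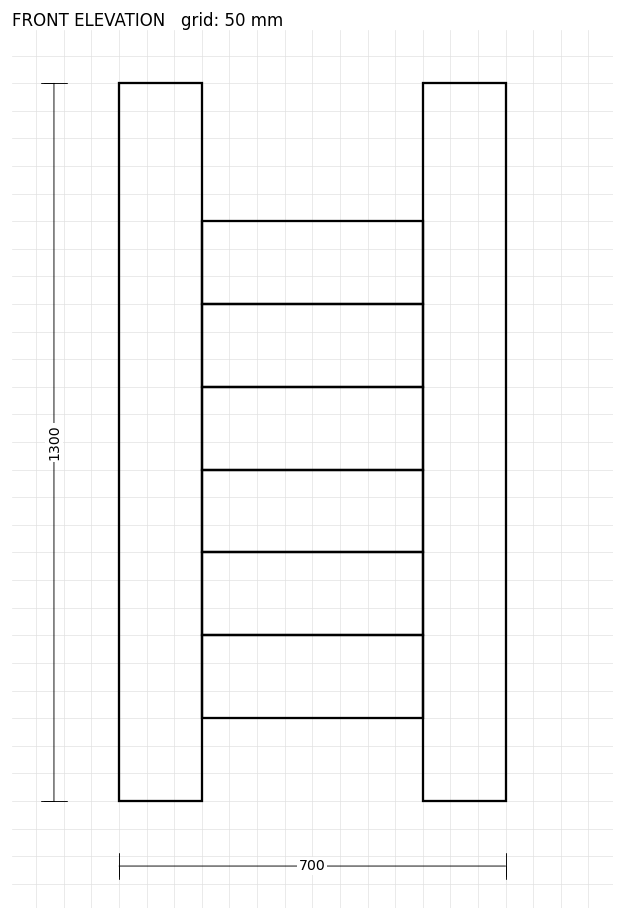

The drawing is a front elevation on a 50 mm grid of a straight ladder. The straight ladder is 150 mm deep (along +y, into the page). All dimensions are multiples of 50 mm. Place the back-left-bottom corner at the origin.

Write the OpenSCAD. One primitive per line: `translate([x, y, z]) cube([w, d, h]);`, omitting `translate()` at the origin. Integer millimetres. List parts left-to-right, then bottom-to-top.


cube([150, 150, 1300]);
translate([150, 0, 150]) cube([400, 150, 150]);
translate([150, 0, 300]) cube([400, 150, 150]);
translate([150, 0, 450]) cube([400, 150, 150]);
translate([150, 0, 600]) cube([400, 150, 150]);
translate([150, 0, 750]) cube([400, 150, 150]);
translate([150, 0, 900]) cube([400, 150, 150]);
translate([550, 0, 0]) cube([150, 150, 1300]);


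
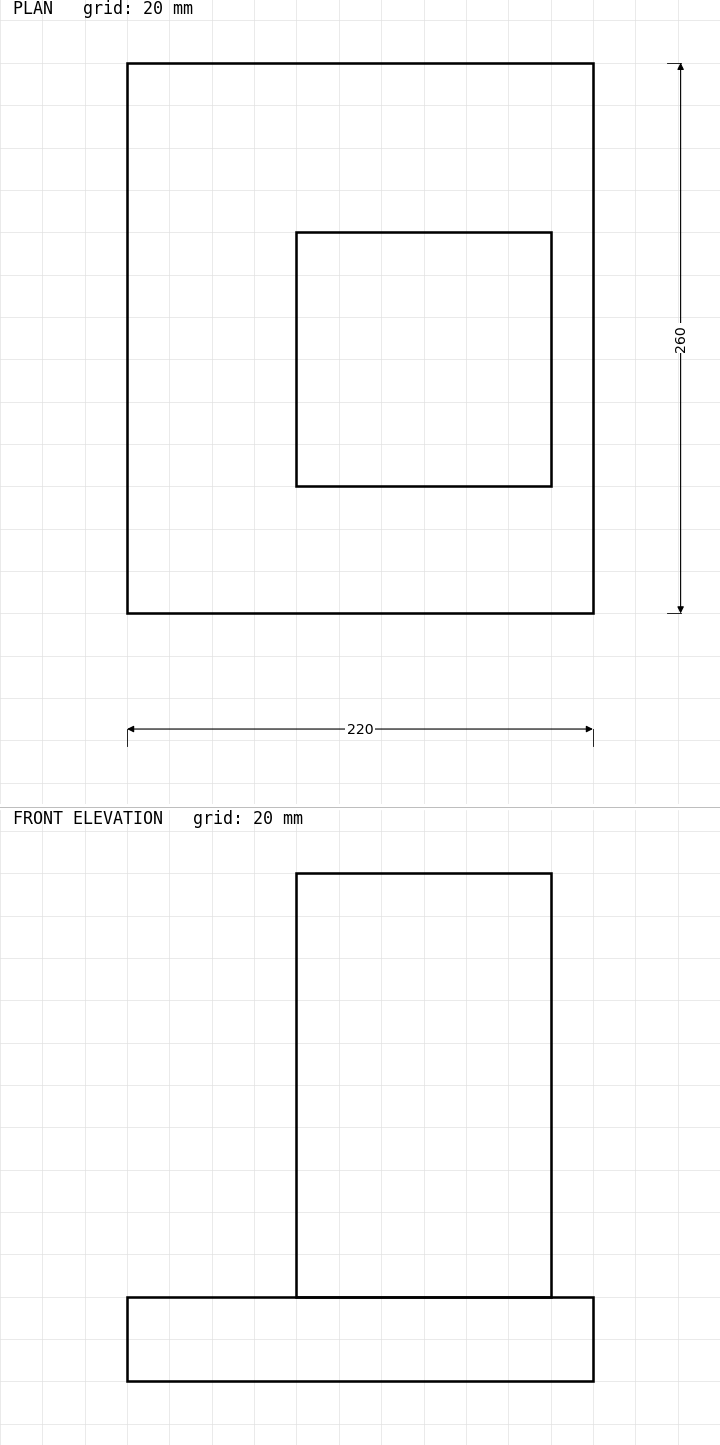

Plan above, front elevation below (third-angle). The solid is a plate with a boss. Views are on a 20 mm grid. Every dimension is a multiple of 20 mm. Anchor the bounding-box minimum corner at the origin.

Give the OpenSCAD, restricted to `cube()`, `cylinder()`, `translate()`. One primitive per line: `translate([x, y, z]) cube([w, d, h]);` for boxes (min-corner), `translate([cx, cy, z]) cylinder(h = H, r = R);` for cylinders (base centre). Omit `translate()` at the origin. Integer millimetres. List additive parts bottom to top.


cube([220, 260, 40]);
translate([80, 60, 40]) cube([120, 120, 200]);


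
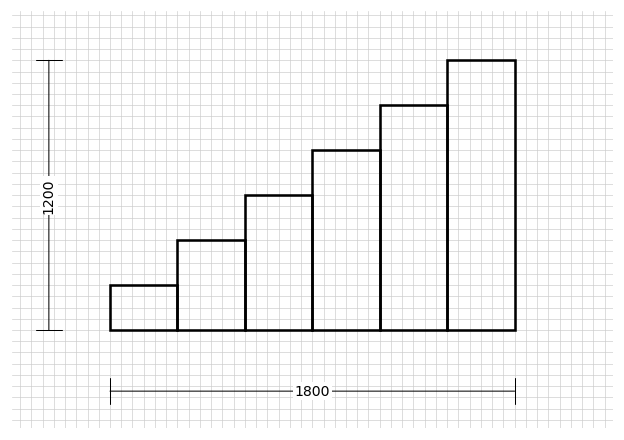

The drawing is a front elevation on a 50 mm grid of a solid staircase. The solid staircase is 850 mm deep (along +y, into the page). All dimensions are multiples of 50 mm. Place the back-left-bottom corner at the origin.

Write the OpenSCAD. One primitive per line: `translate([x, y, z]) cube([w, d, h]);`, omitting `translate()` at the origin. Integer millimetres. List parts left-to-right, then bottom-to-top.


cube([300, 850, 200]);
translate([300, 0, 0]) cube([300, 850, 400]);
translate([600, 0, 0]) cube([300, 850, 600]);
translate([900, 0, 0]) cube([300, 850, 800]);
translate([1200, 0, 0]) cube([300, 850, 1000]);
translate([1500, 0, 0]) cube([300, 850, 1200]);
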